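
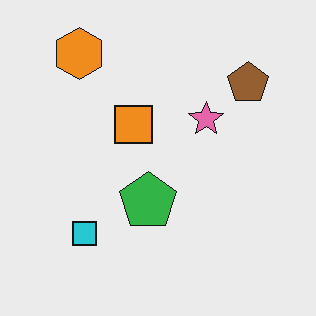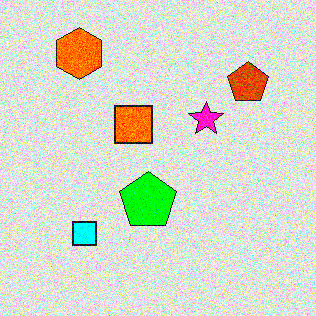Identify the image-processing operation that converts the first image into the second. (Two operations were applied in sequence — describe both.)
This is the original image degraded with visible gaussian noise, then heavily oversaturated.

Random speckle covers the whole image, including the flat background. All colors are more vivid — a global saturation change.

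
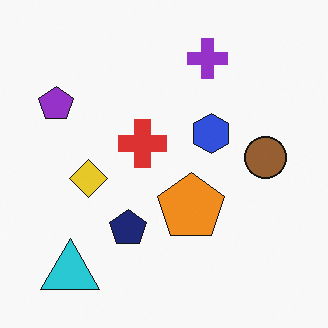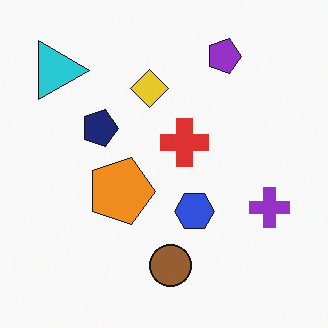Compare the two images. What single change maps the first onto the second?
The image was rotated 90° clockwise.

The cyan triangle sits in the bottom-left of the first image and the top-left of the second — consistent with a whole-image 90° clockwise rotation.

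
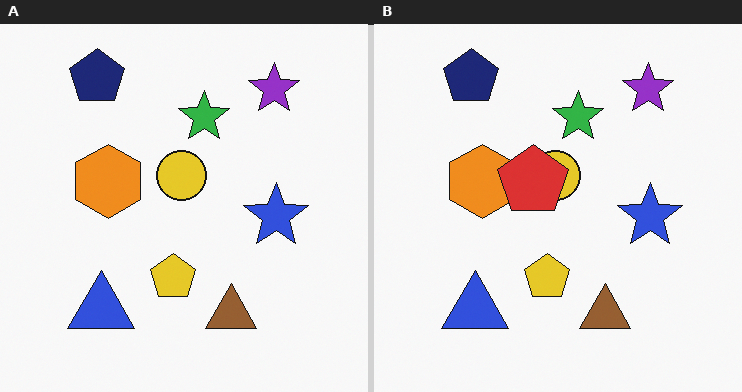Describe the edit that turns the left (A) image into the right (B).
The right (B) image is the left (A) overlaid with an additional red pentagon.

A red pentagon appears in the right (B) image that is absent from the left (A).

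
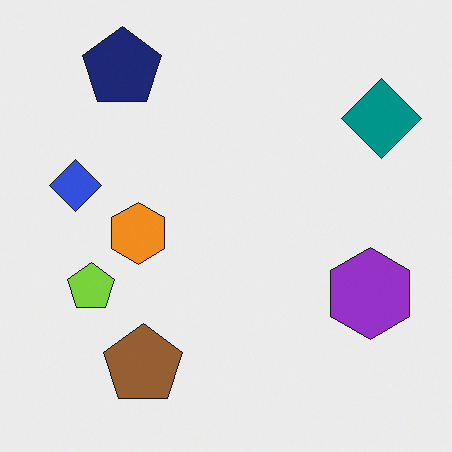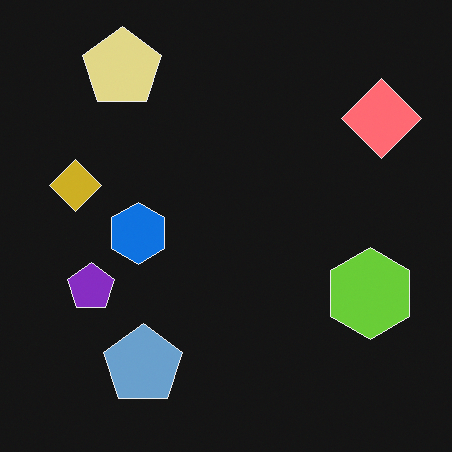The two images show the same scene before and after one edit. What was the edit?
The second image is the first color-inverted (negative).

The light background has become dark and every shape's color is its complement — a photographic negative.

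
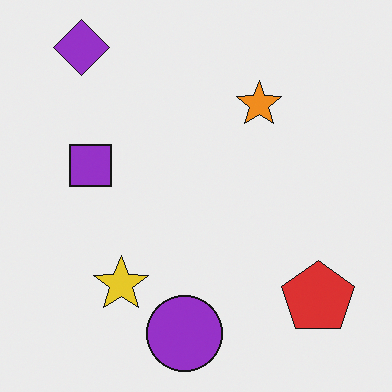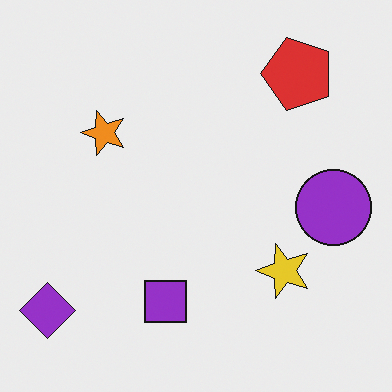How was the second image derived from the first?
It was rotated 90° counter-clockwise.

The purple diamond sits in the top-left of the first image and the bottom-left of the second — consistent with a whole-image 90° counter-clockwise rotation.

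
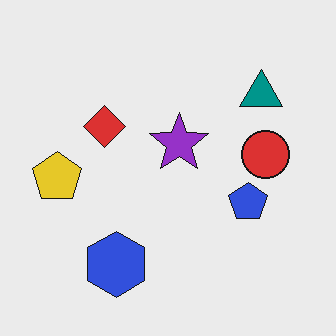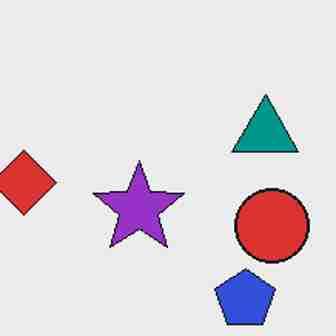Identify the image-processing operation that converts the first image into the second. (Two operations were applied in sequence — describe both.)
The transformation is: cropped to a modestly smaller region and rescaled, then heavily JPEG-compressed with obvious blocking artifacts.

The visible shapes are larger and the field of view is narrower; shapes near the original edges may be partly or wholly outside the frame — a crop-and-rescale. Blocky 8×8 compression artifacts appear around shape edges and the flat background shows ringing — characteristic JPEG degradation.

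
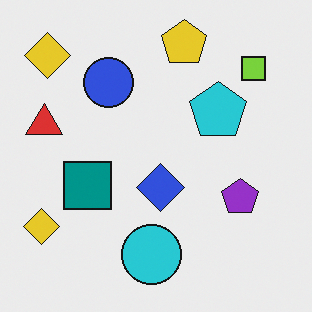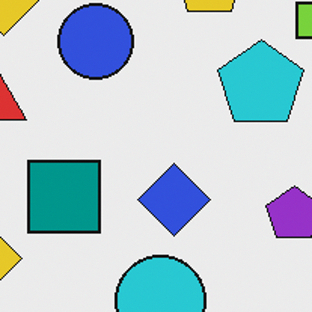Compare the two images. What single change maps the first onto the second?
Cropped to a modestly smaller region and rescaled.

The visible shapes are larger and the field of view is narrower; shapes near the original edges may be partly or wholly outside the frame — a crop-and-rescale.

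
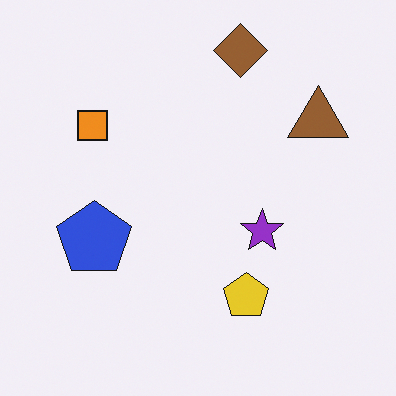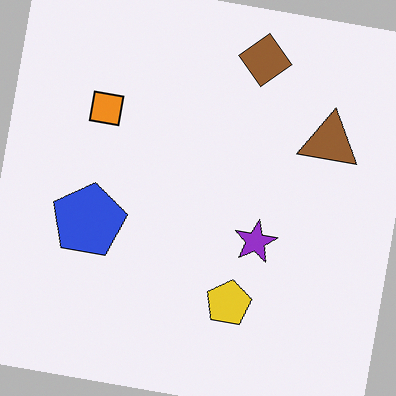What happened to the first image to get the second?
Rotated clockwise by a few degrees.

Every shape is tilted by the same angle and the image corners show triangular fill wedges — a whole-image rotation by a non-right angle.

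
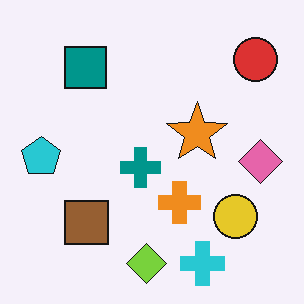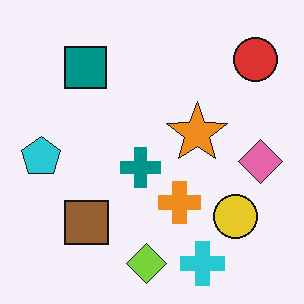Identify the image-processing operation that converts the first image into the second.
This is the original image given moderate JPEG compression.

Blocky 8×8 compression artifacts appear around shape edges and the flat background shows ringing — characteristic JPEG degradation.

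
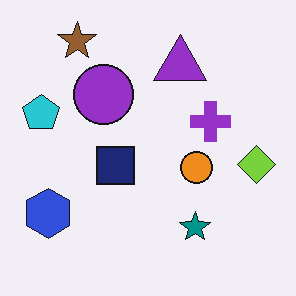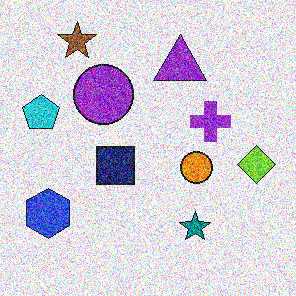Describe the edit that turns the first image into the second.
It was degraded with heavy additive noise.

Random speckle covers the whole image, including the flat background.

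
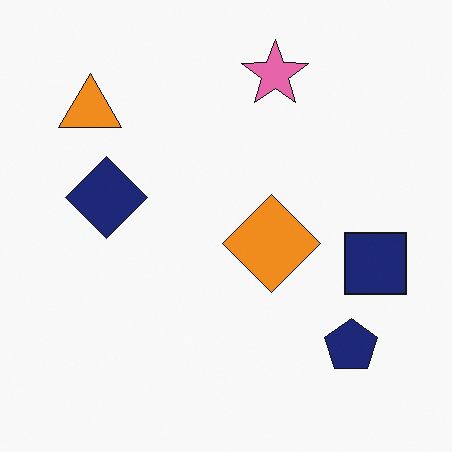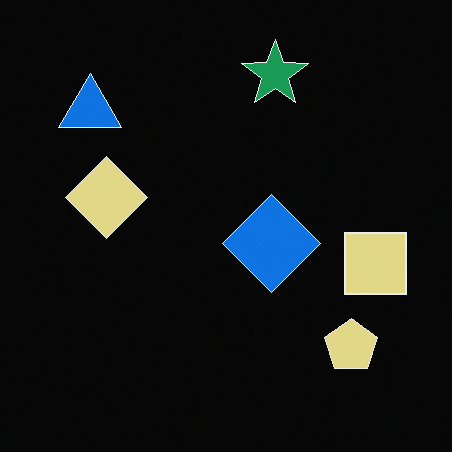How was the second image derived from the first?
This is the original image color-inverted (negative).

The light background has become dark and every shape's color is its complement — a photographic negative.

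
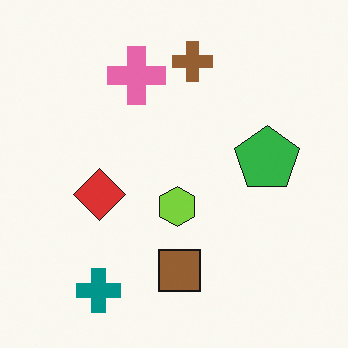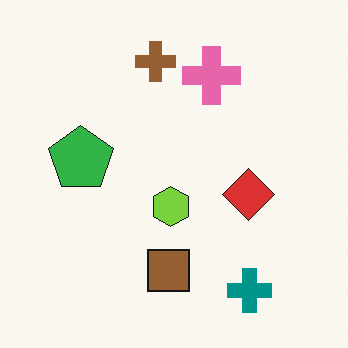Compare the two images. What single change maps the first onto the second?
Flipped horizontally (left ↔ right).

The green pentagon is in the right of the first image and the left of the second — shapes on opposite sides of the vertical midline have swapped in a mirror flip.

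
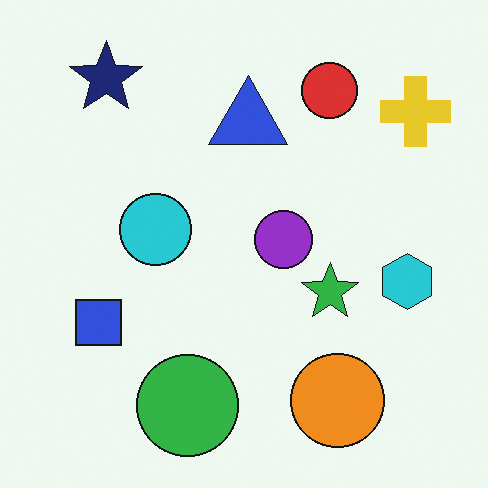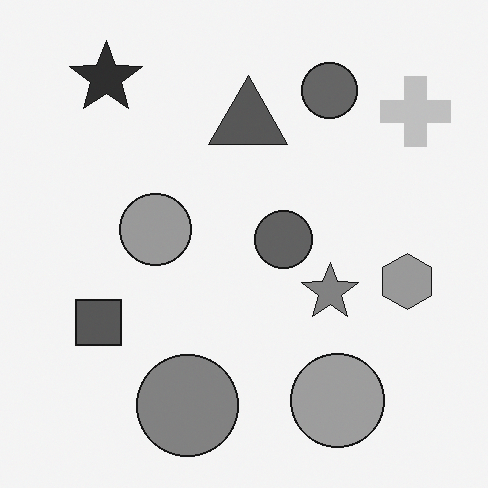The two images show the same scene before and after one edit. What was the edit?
The image was converted to grayscale.

All color is removed — every shape is now a shade of grey.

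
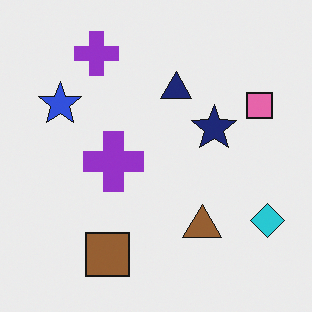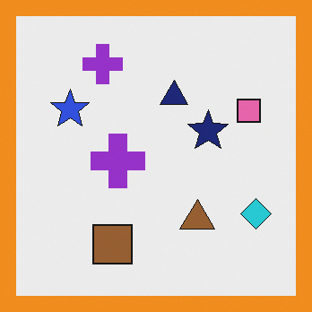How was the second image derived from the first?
It was framed with a orange border.

A solid orange frame runs around the edge of the second image, with the content slightly shrunk inside it.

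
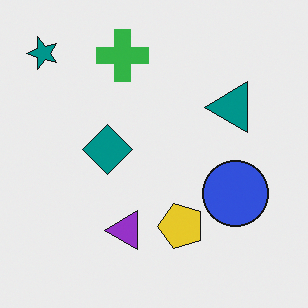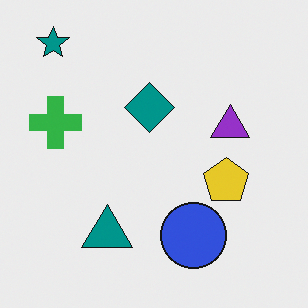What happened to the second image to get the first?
The image was transposed (reflected across the top-left ↔ bottom-right diagonal).

Shapes have swapped their row and column positions — what was in the top-right is now in the bottom-left — a diagonal reflection.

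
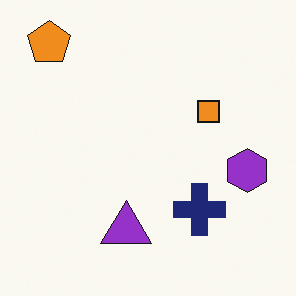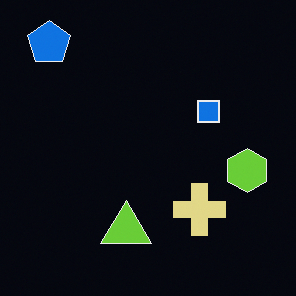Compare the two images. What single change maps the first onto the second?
The transformation is: color-inverted (negative).

The light background has become dark and every shape's color is its complement — a photographic negative.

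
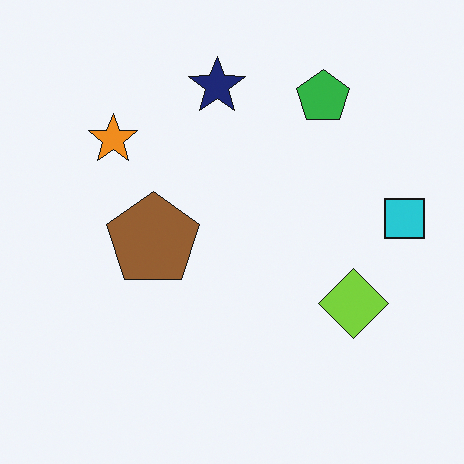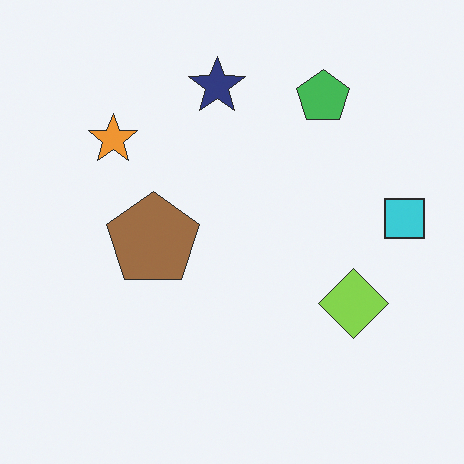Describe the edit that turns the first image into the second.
It was given slightly reduced contrast.

Tones are pushed toward mid-grey across the whole image — a global contrast change.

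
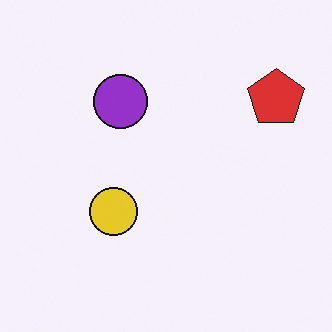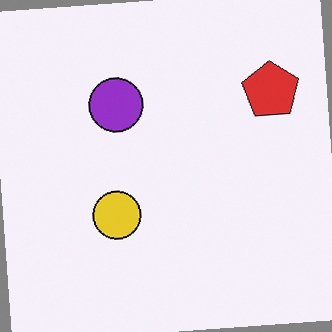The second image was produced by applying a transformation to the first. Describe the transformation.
The image was rotated counter-clockwise by a small amount.

Every shape is tilted by the same angle and the image corners show triangular fill wedges — a whole-image rotation by a non-right angle.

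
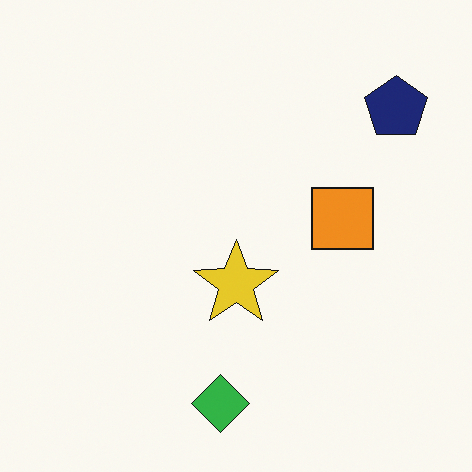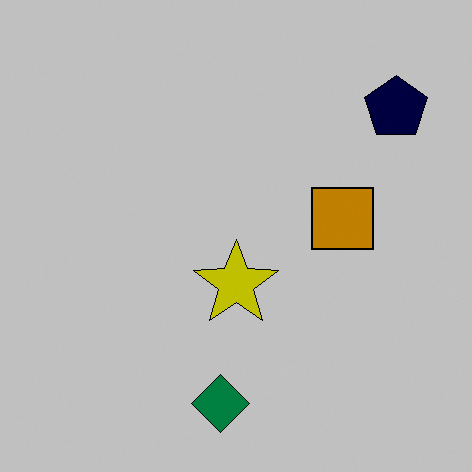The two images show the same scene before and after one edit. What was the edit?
The image was heavily posterized to just a handful of flat colors.

Each flat color has snapped to a coarser quantized level — most visibly, the near-white background has dropped to a flat grey.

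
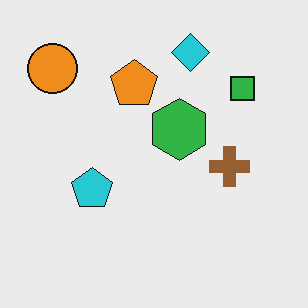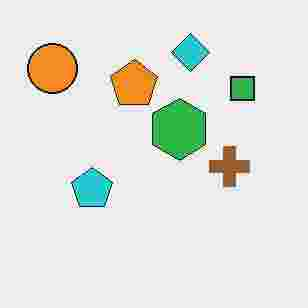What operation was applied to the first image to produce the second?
Degraded with heavy JPEG compression.

Blocky 8×8 compression artifacts appear around shape edges and the flat background shows ringing — characteristic JPEG degradation.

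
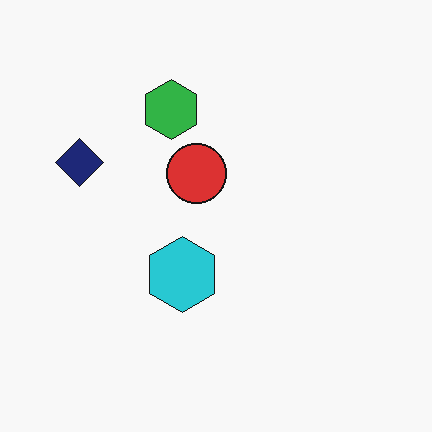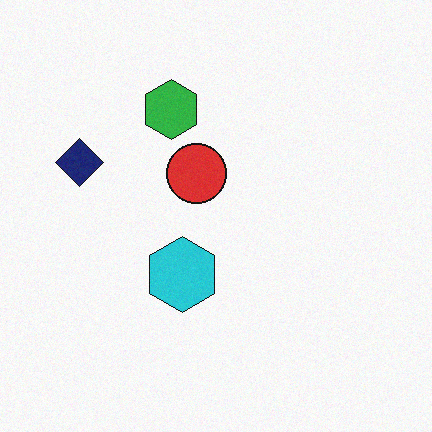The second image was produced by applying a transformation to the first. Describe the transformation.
Degraded with a light layer of grain.

Random speckle covers the whole image, including the flat background.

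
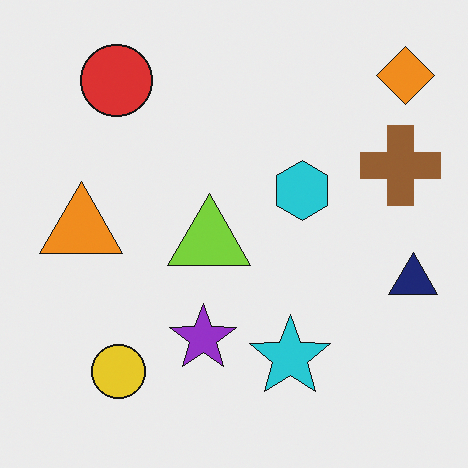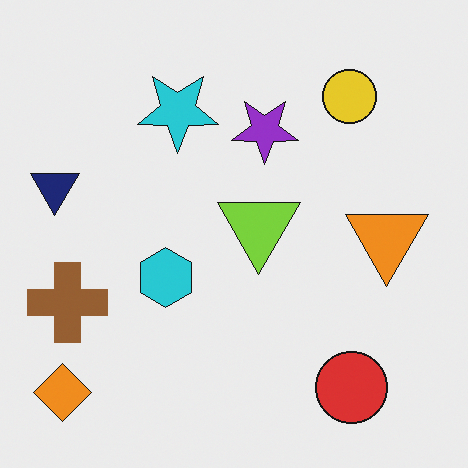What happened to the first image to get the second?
The image was rotated 180°.

The orange diamond sits in the top-right of the first image and the bottom-left of the second — consistent with a whole-image 180° rotation.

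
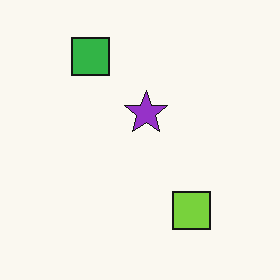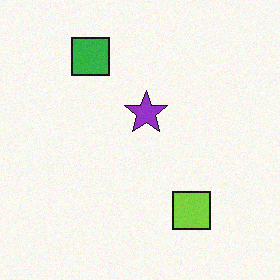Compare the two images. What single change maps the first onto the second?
The transformation is: degraded with a light layer of grain.

Random speckle covers the whole image, including the flat background.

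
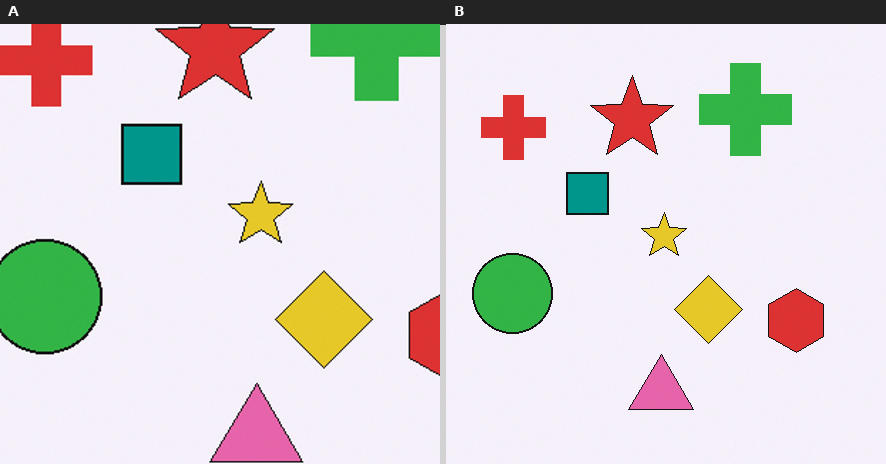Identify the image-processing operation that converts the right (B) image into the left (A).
Cropped to a modestly smaller region and rescaled.

The visible shapes are larger and the field of view is narrower; shapes near the original edges may be partly or wholly outside the frame — a crop-and-rescale.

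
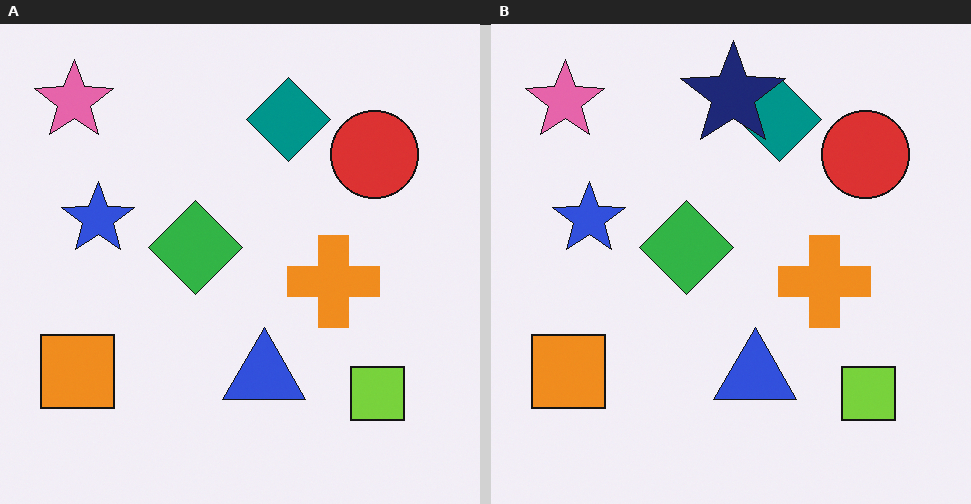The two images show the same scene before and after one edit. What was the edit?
The image was overlaid with an additional navy star.

A navy star appears in the right (B) image that is absent from the left (A).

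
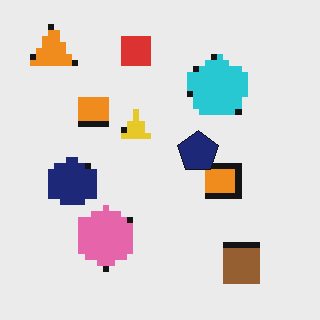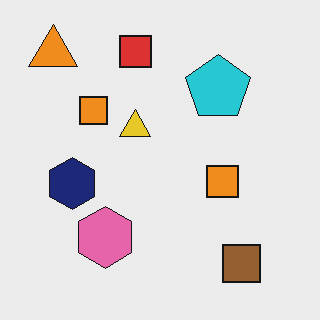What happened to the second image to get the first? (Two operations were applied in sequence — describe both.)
The first image is the second moderately pixelated, then overlaid with an additional navy pentagon.

Shapes are reduced to large square blocks; fine edges and outlines are lost — a downscale-then-upscale (mosaic) effect. A navy pentagon appears in the first image that is absent from the second.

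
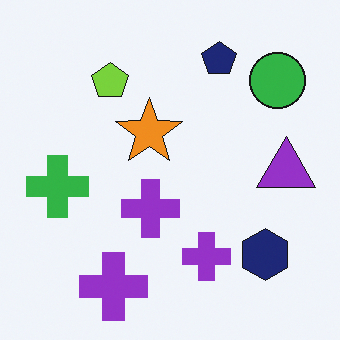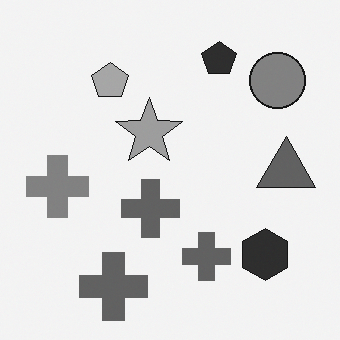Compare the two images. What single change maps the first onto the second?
The second image is the first converted to grayscale.

All color is removed — every shape is now a shade of grey.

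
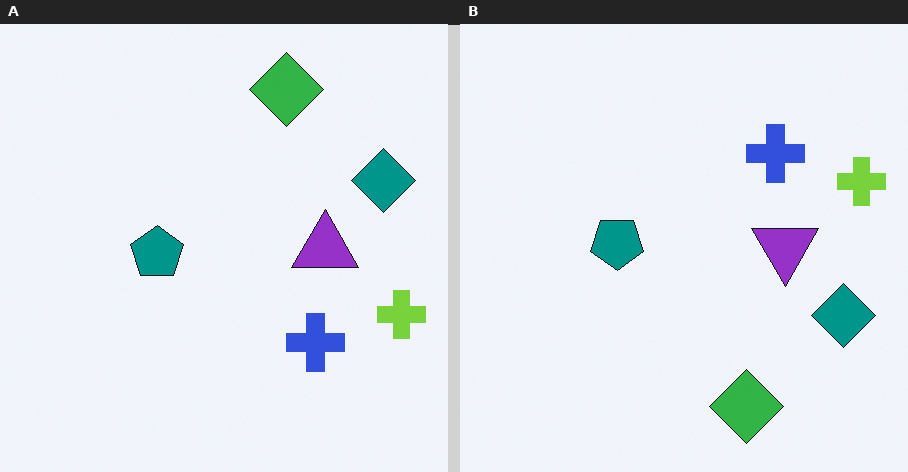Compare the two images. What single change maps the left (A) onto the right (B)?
The right (B) image is the left (A) flipped vertically (top ↔ bottom).

The green diamond is in the top of the left (A) image and the bottom of the right (B) — shapes on opposite sides of the horizontal midline have swapped in a mirror flip.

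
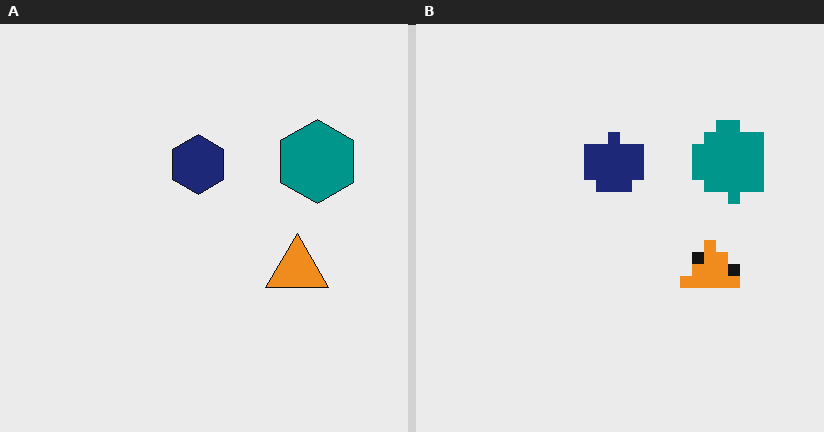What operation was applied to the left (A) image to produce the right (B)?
The right (B) image is the left (A) heavily pixelated into large blocks.

Shapes are reduced to large square blocks; fine edges and outlines are lost — a downscale-then-upscale (mosaic) effect.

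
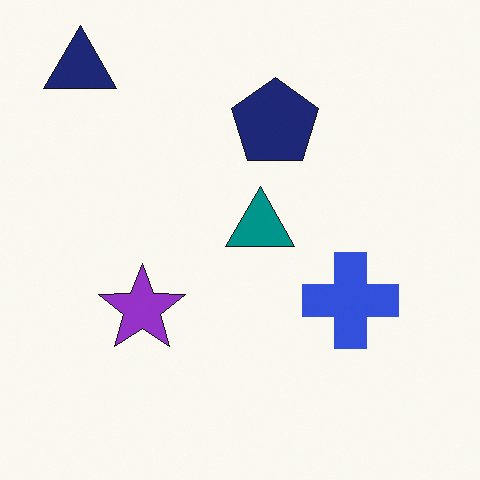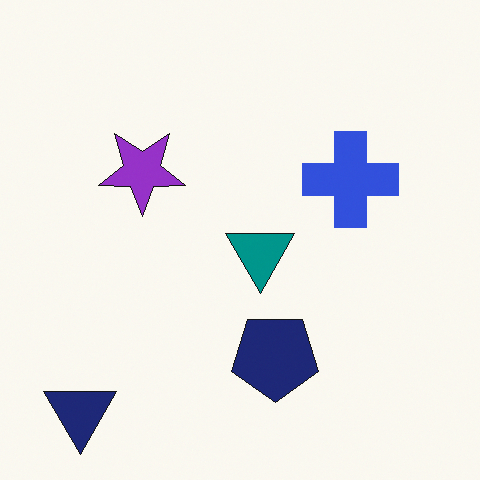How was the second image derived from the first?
The image was flipped vertically (top ↔ bottom).

The navy triangle is in the top-left of the first image and the bottom-left of the second — shapes on opposite sides of the horizontal midline have swapped in a mirror flip.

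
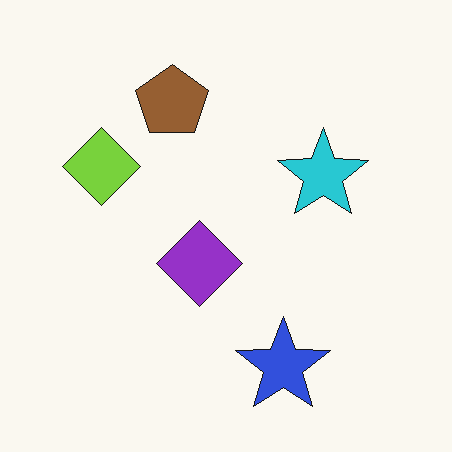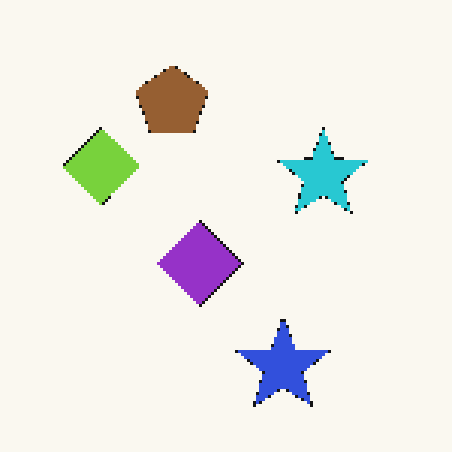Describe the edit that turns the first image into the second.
The transformation is: mildly pixelated.

Shapes are reduced to large square blocks; fine edges and outlines are lost — a downscale-then-upscale (mosaic) effect.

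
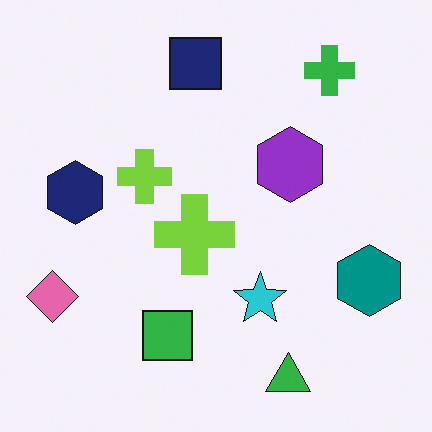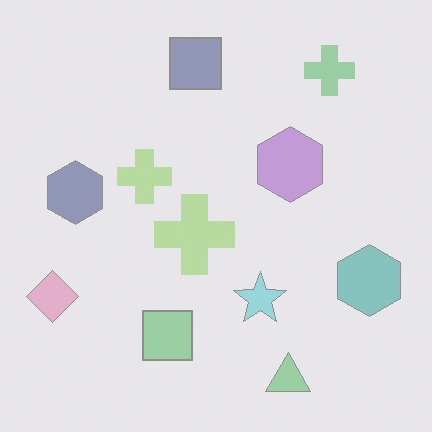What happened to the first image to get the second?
This is the original image given much lower contrast.

Tones are pushed toward mid-grey across the whole image — a global contrast change.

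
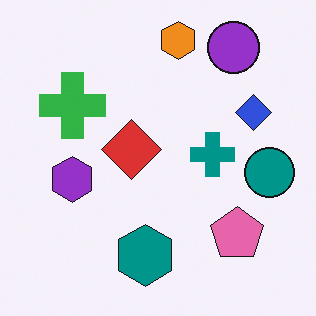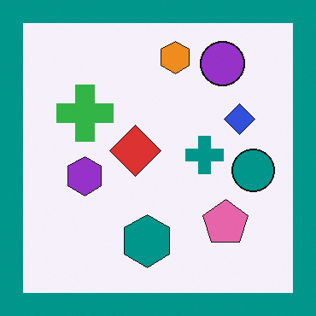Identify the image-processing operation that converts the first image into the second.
The second image is the first framed with a teal border.

A solid teal frame runs around the edge of the second image, with the content slightly shrunk inside it.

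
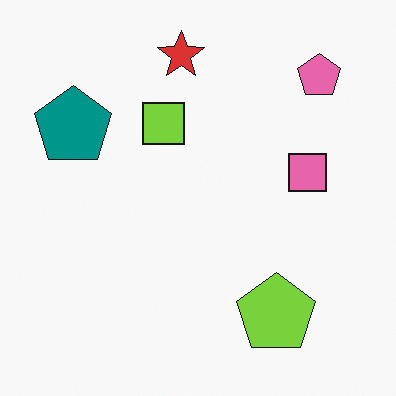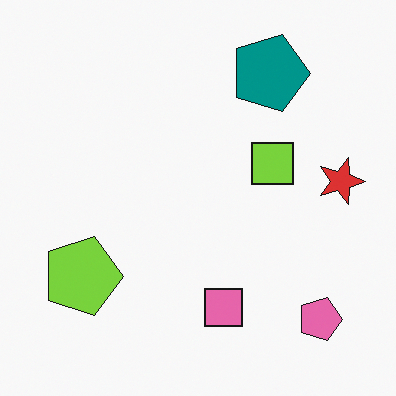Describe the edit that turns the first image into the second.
The image was rotated 90° clockwise.

The pink pentagon sits in the top-right of the first image and the bottom-right of the second — consistent with a whole-image 90° clockwise rotation.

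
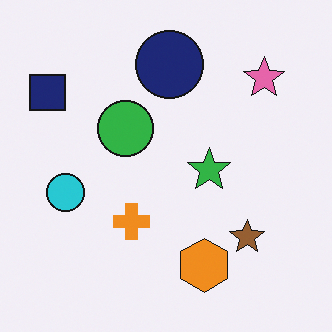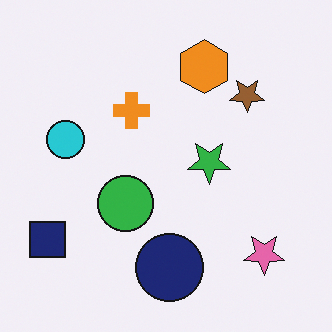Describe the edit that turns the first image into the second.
The image was flipped vertically (top ↔ bottom).

The navy circle is in the top of the first image and the bottom of the second — shapes on opposite sides of the horizontal midline have swapped in a mirror flip.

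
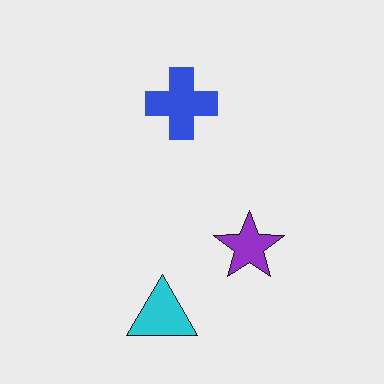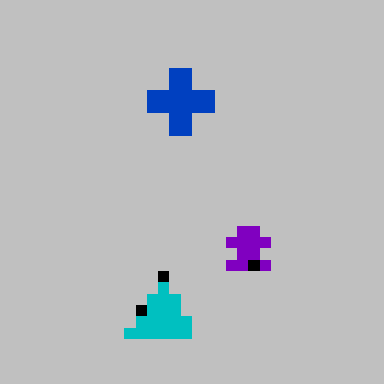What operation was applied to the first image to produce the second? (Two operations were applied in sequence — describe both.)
It was heavily posterized to just a handful of flat colors, then heavily pixelated into large blocks.

Each flat color has snapped to a coarser quantized level — most visibly, the near-white background has dropped to a flat grey. Shapes are reduced to large square blocks; fine edges and outlines are lost — a downscale-then-upscale (mosaic) effect.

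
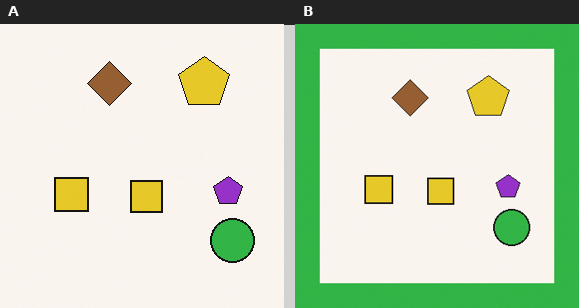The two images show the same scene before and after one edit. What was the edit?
Framed with a green border.

A solid green frame runs around the edge of the right (B) image, with the content slightly shrunk inside it.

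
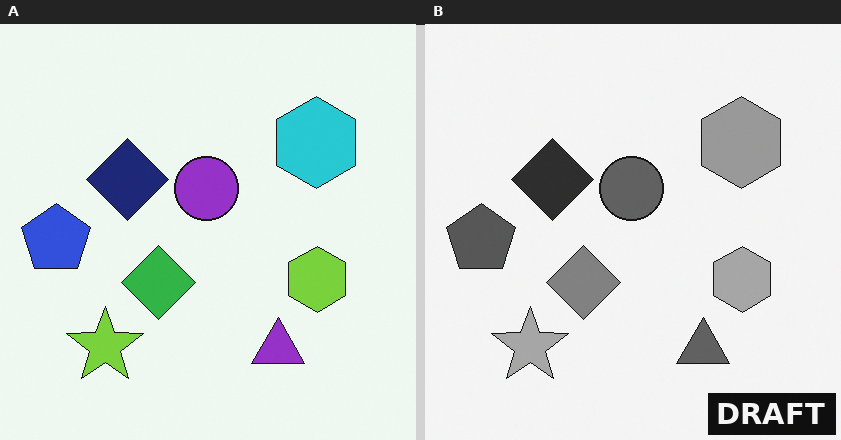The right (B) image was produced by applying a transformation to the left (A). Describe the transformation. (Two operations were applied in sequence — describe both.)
Converted to grayscale, then watermarked with the text "DRAFT" in the lower-right corner.

All color is removed — every shape is now a shade of grey. A dark label reading "DRAFT" appears in the lower-right corner.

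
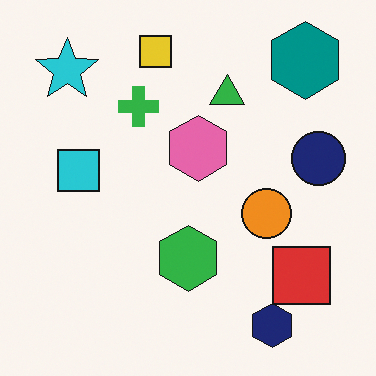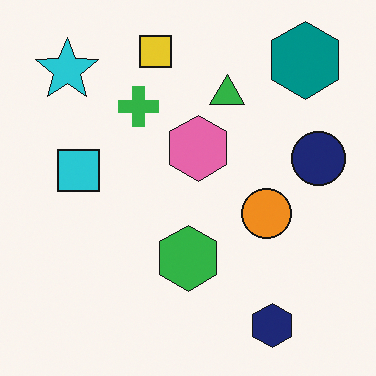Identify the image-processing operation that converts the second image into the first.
Overlaid with an additional red square.

A red square appears in the first image that is absent from the second.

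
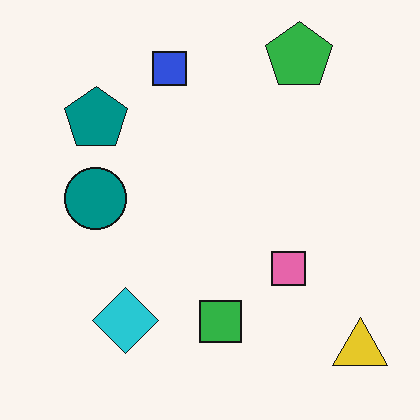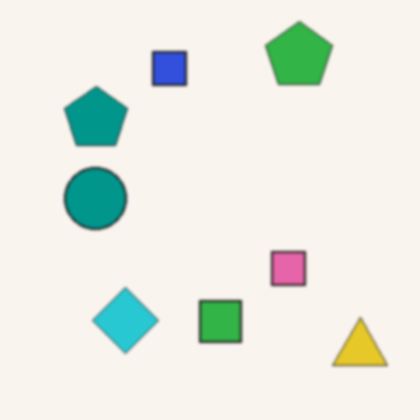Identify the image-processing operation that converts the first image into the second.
Given a subtle gaussian blur.

Shape edges and outlines are uniformly softened across the whole image.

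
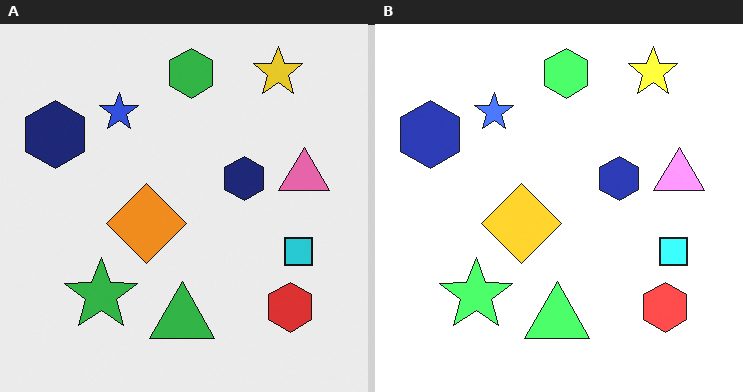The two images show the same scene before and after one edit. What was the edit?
Noticeably brightened.

Every pixel — background and shapes alike — is uniformly brightened.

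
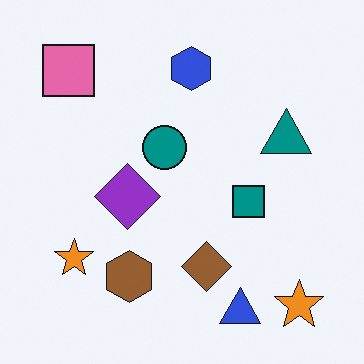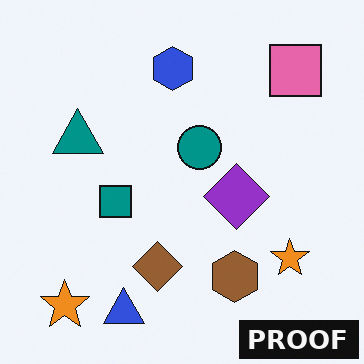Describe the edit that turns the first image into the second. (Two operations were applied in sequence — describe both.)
The transformation is: flipped horizontally (left ↔ right), then watermarked with the text "PROOF" in the lower-right corner.

The pink square is in the top-left of the first image and the top-right of the second — shapes on opposite sides of the vertical midline have swapped in a mirror flip. A dark label reading "PROOF" appears in the lower-right corner.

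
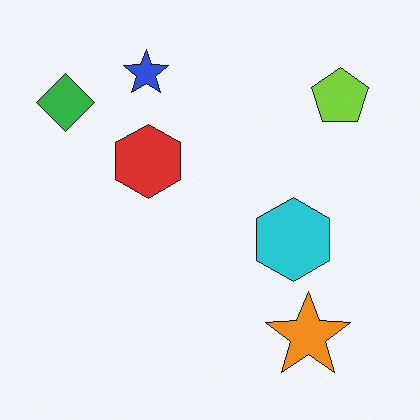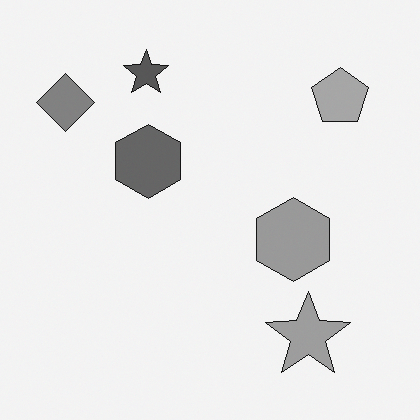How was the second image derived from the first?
It was converted to grayscale.

All color is removed — every shape is now a shade of grey.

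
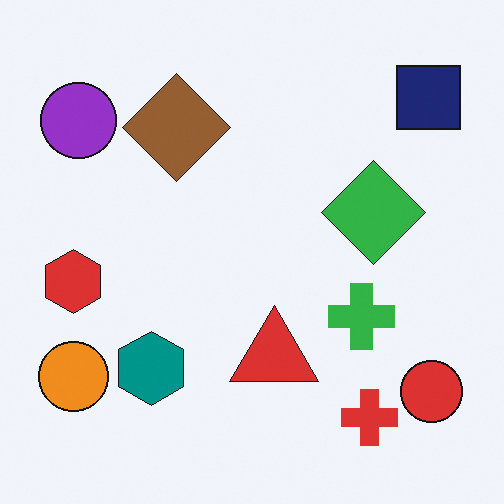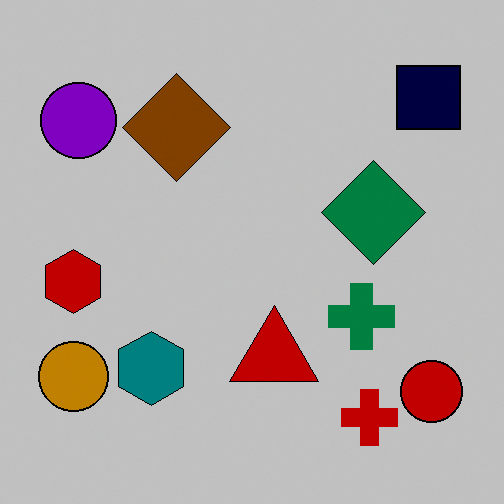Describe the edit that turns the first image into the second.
The transformation is: heavily posterized to just a handful of flat colors.

Each flat color has snapped to a coarser quantized level — most visibly, the near-white background has dropped to a flat grey.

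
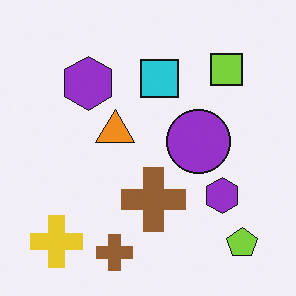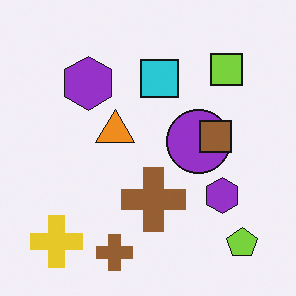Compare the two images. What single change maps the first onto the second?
Overlaid with an additional brown square.

A brown square appears in the second image that is absent from the first.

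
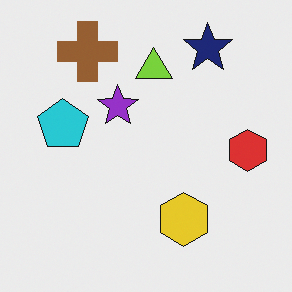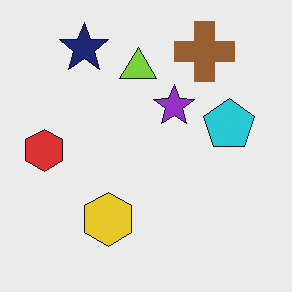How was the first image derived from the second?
The transformation is: flipped horizontally (left ↔ right).

The red hexagon is in the left of the second image and the right of the first — shapes on opposite sides of the vertical midline have swapped in a mirror flip.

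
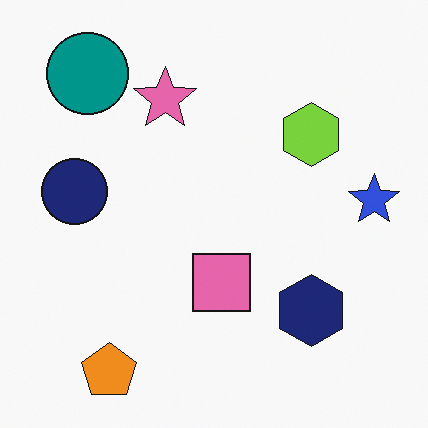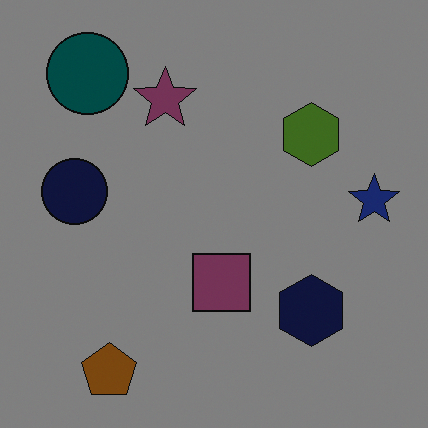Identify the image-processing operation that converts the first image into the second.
The second image is the first substantially darkened.

Every pixel — background and shapes alike — is uniformly darkened.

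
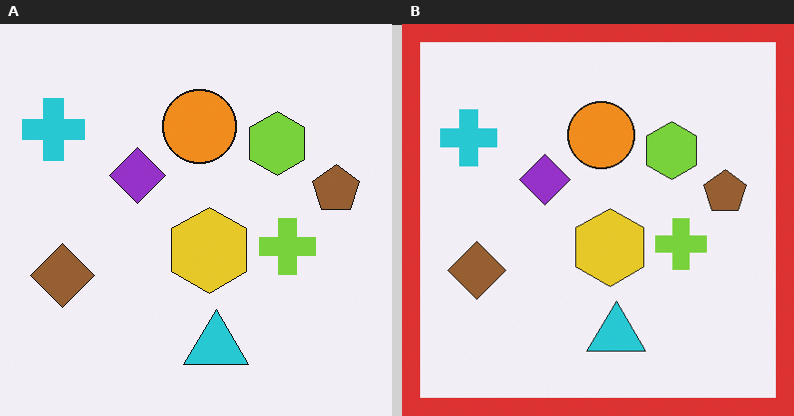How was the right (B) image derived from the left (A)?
The image was framed with a red border.

A solid red frame runs around the edge of the right (B) image, with the content slightly shrunk inside it.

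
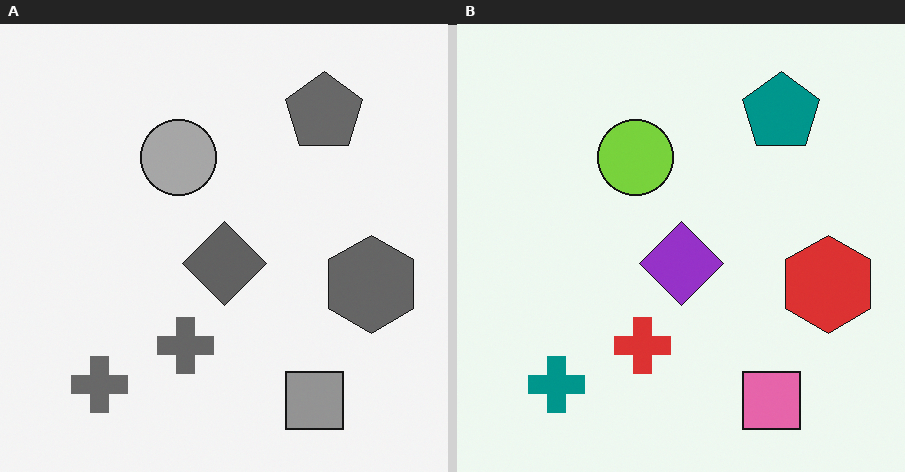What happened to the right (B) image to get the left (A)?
Converted to grayscale.

All color is removed — every shape is now a shade of grey.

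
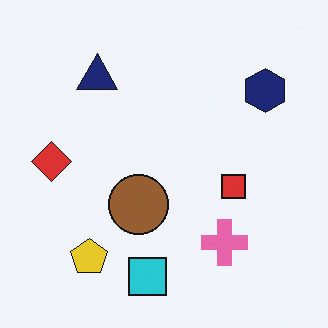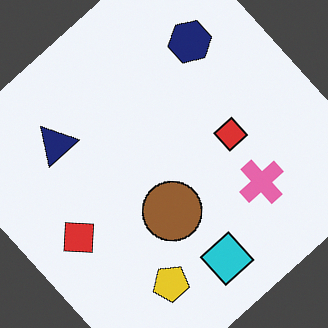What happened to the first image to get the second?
Rotated counter-clockwise by a large amount — several tens of degrees.

Every shape is tilted by the same angle and the image corners show triangular fill wedges — a whole-image rotation by a non-right angle.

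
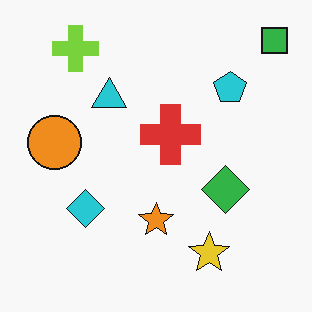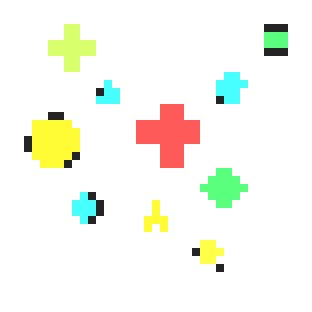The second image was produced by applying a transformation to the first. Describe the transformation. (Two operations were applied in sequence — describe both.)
It was moderately pixelated, then brightened a lot.

Shapes are reduced to large square blocks; fine edges and outlines are lost — a downscale-then-upscale (mosaic) effect. Every pixel — background and shapes alike — is uniformly brightened.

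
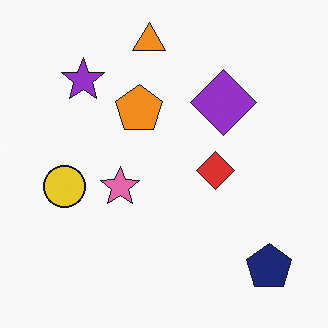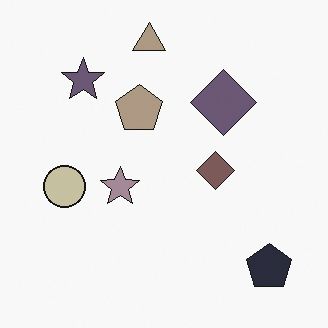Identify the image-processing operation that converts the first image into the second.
It was made much more muted (saturation change).

All colors are more muted and greyish — a global saturation change.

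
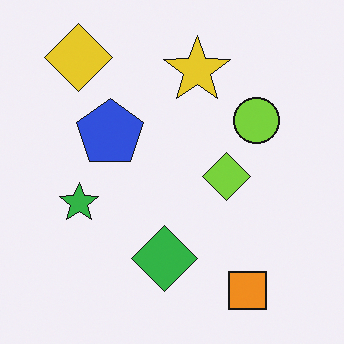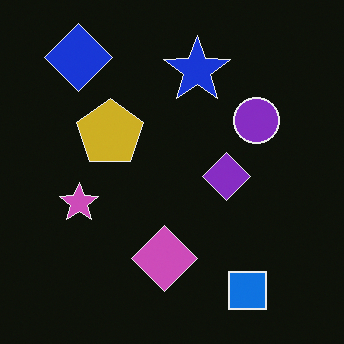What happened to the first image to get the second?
Color-inverted (negative).

The light background has become dark and every shape's color is its complement — a photographic negative.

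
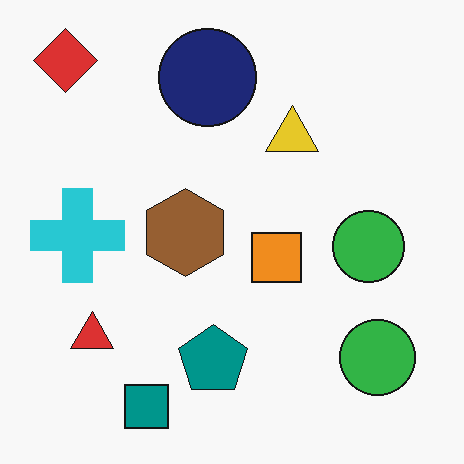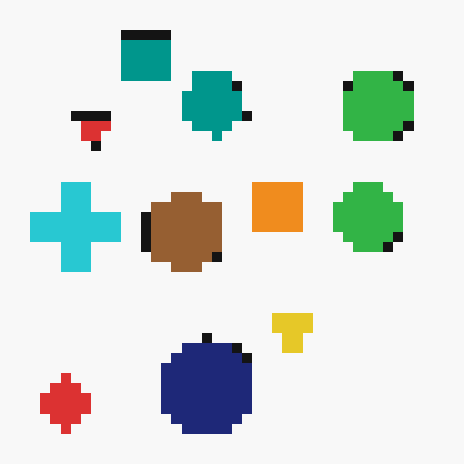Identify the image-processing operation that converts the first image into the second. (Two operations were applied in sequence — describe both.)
The image was flipped vertically (top ↔ bottom), then heavily pixelated into large blocks.

The teal square is in the bottom-left of the first image and the top-left of the second — shapes on opposite sides of the horizontal midline have swapped in a mirror flip. Shapes are reduced to large square blocks; fine edges and outlines are lost — a downscale-then-upscale (mosaic) effect.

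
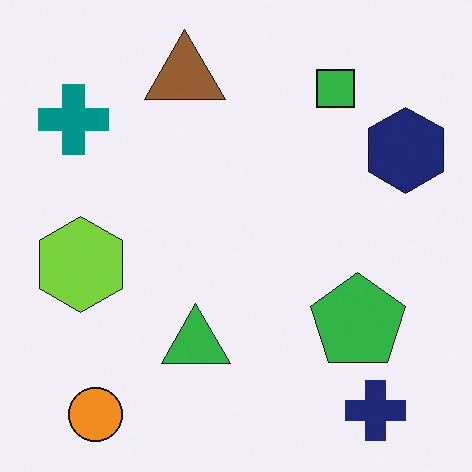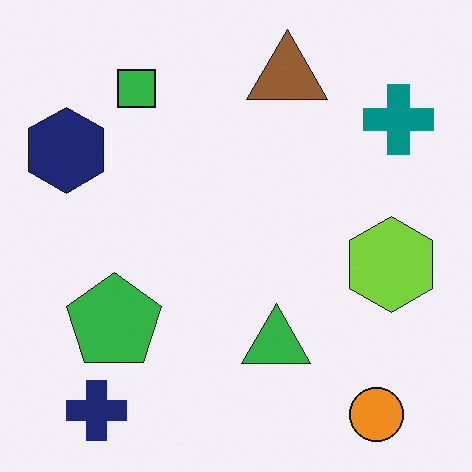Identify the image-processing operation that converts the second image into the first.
Flipped horizontally (left ↔ right).

The navy hexagon is in the top-left of the second image and the top-right of the first — shapes on opposite sides of the vertical midline have swapped in a mirror flip.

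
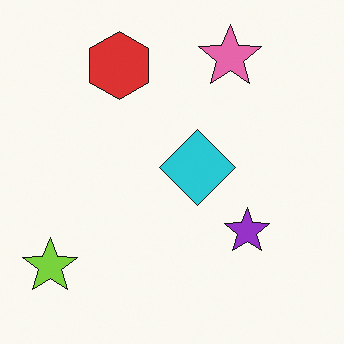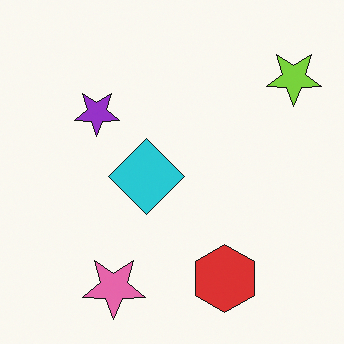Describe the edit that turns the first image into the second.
It was rotated 180°.

The lime star sits in the bottom-left of the first image and the top-right of the second — consistent with a whole-image 180° rotation.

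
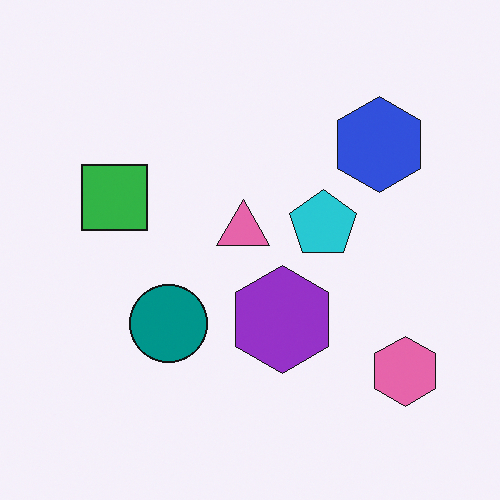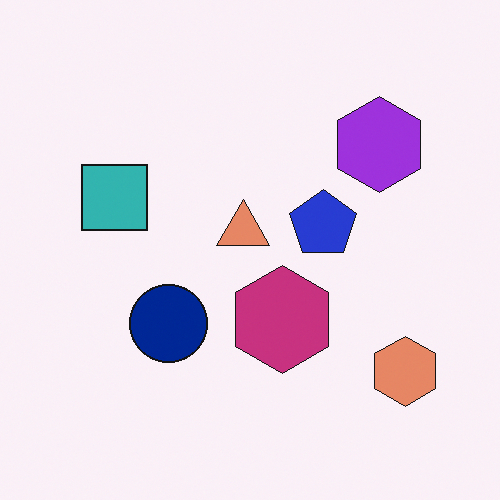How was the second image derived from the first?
The image was hue-shifted by a small amount.

Every shape's color has rotated by the same amount around the hue wheel — a uniform hue shift.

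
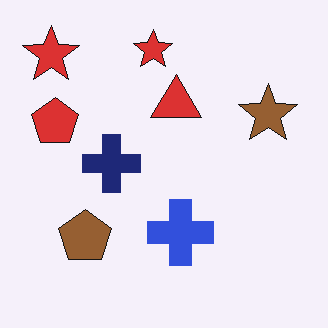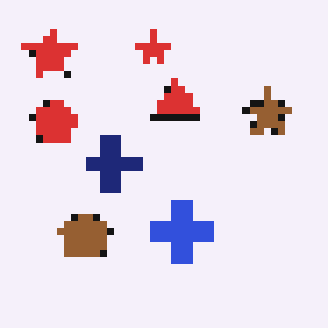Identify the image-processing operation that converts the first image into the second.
Moderately pixelated.

Shapes are reduced to large square blocks; fine edges and outlines are lost — a downscale-then-upscale (mosaic) effect.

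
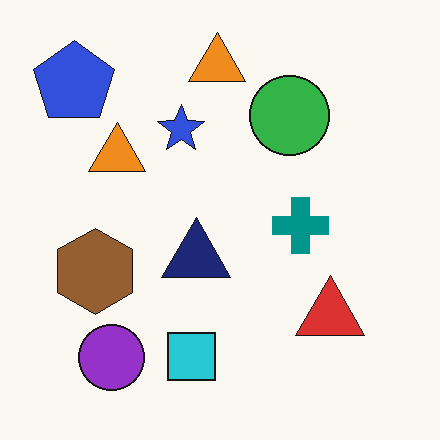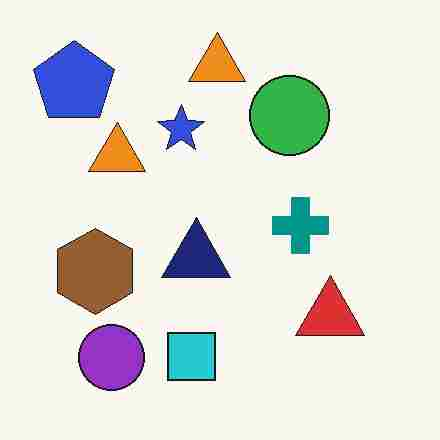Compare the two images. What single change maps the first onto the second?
It was heavily JPEG-compressed with obvious blocking artifacts.

Blocky 8×8 compression artifacts appear around shape edges and the flat background shows ringing — characteristic JPEG degradation.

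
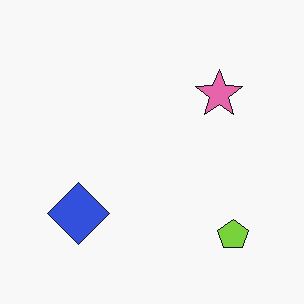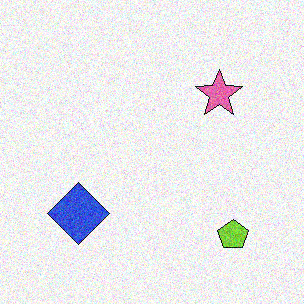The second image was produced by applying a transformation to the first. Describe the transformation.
It was degraded with moderate additive noise.

Random speckle covers the whole image, including the flat background.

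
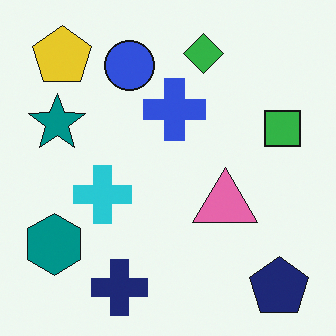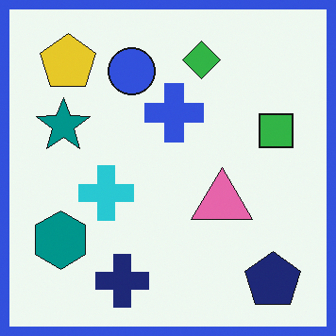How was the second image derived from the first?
This is the original image framed with a blue border.

A solid blue frame runs around the edge of the second image, with the content slightly shrunk inside it.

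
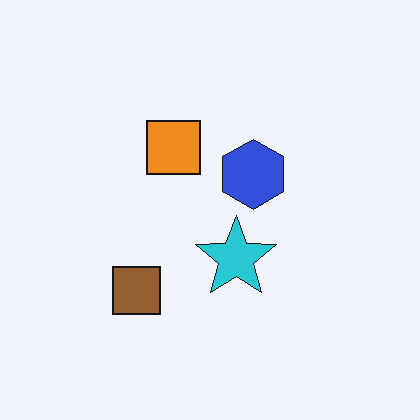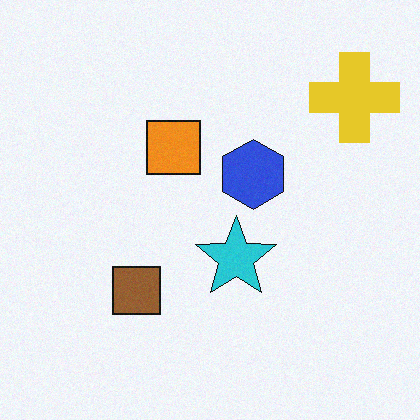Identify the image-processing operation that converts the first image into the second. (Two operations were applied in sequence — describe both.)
The second image is the first degraded with subtle gaussian noise, then overlaid with an additional yellow cross.

Random speckle covers the whole image, including the flat background. A yellow cross appears in the second image that is absent from the first.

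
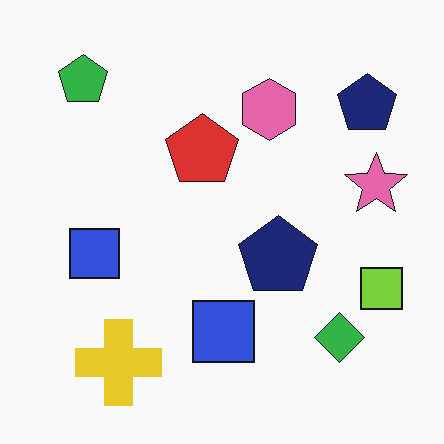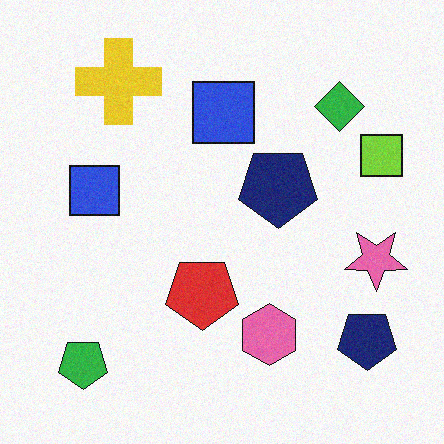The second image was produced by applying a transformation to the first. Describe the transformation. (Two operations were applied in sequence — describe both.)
The transformation is: flipped vertically (top ↔ bottom), then degraded with subtle gaussian noise.

The green pentagon is in the top-left of the first image and the bottom-left of the second — shapes on opposite sides of the horizontal midline have swapped in a mirror flip. Random speckle covers the whole image, including the flat background.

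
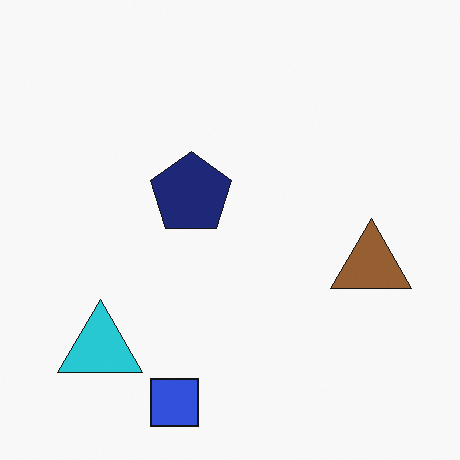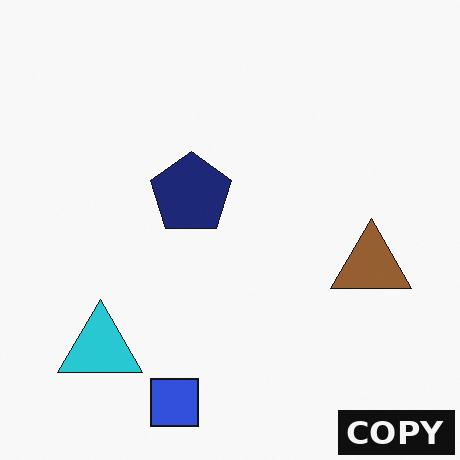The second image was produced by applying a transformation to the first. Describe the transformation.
The second image is the first watermarked with the text "COPY" in the lower-right corner.

A dark label reading "COPY" appears in the lower-right corner.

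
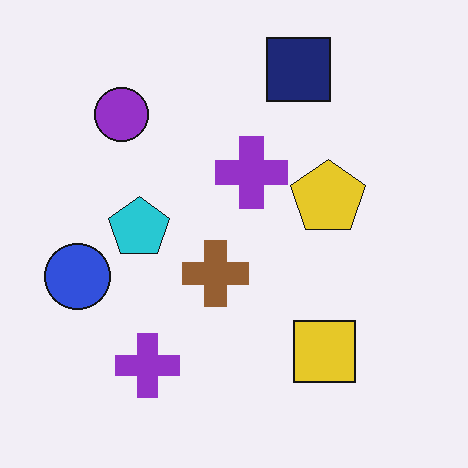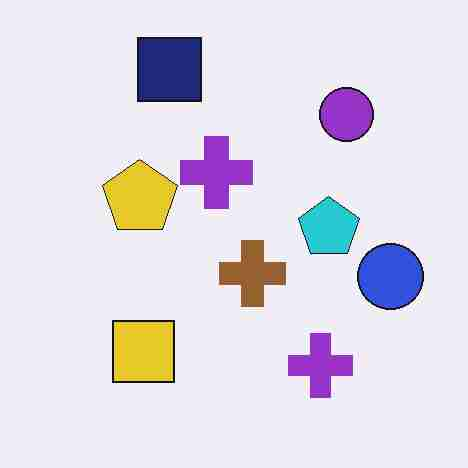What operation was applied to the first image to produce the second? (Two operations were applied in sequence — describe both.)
The image was flipped horizontally (left ↔ right), then degraded with heavy JPEG compression.

The blue circle is in the left of the first image and the right of the second — shapes on opposite sides of the vertical midline have swapped in a mirror flip. Blocky 8×8 compression artifacts appear around shape edges and the flat background shows ringing — characteristic JPEG degradation.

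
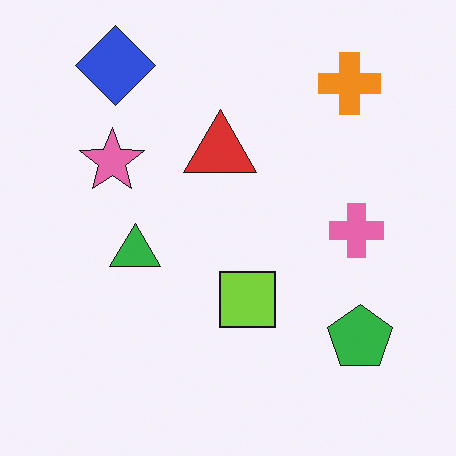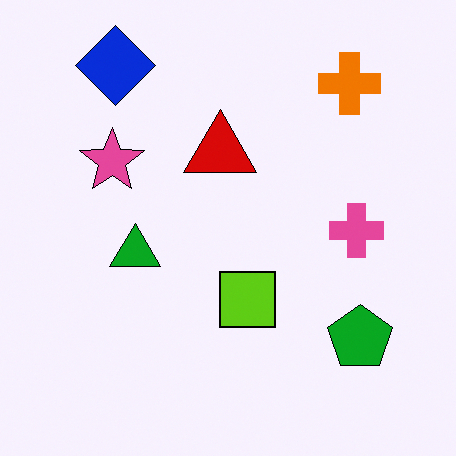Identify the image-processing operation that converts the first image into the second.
This is the original image given slightly increased contrast.

Tones are pushed away from mid-grey across the whole image — a global contrast change.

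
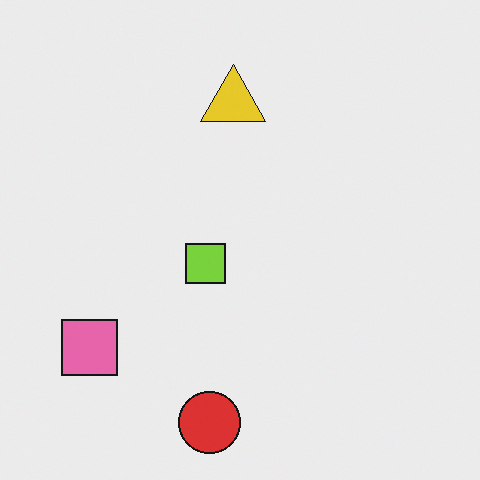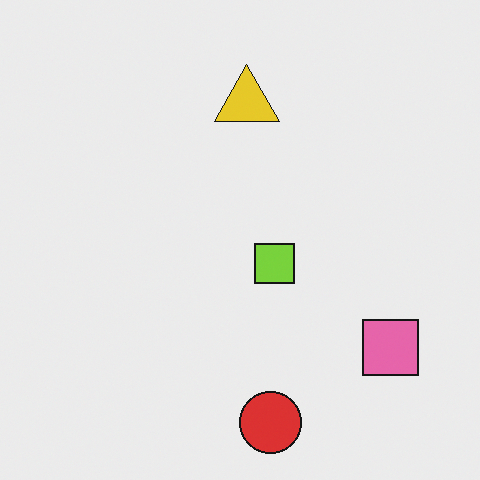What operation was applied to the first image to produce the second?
The image was flipped horizontally (left ↔ right).

The pink square is in the bottom-left of the first image and the bottom-right of the second — shapes on opposite sides of the vertical midline have swapped in a mirror flip.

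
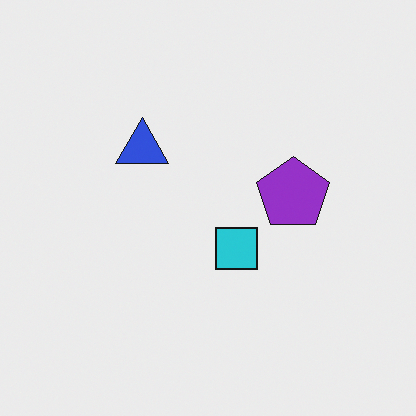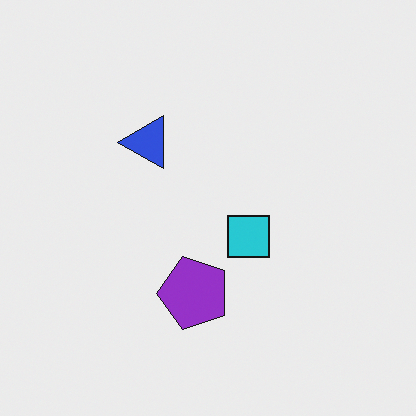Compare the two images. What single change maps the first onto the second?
This is the original image transposed (reflected across the top-left ↔ bottom-right diagonal).

Shapes have swapped their row and column positions — what was in the top-right is now in the bottom-left — a diagonal reflection.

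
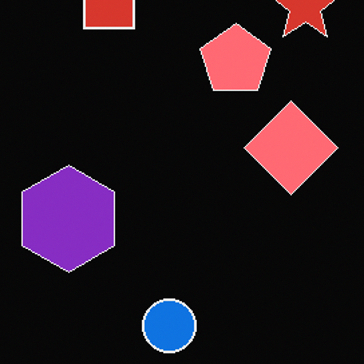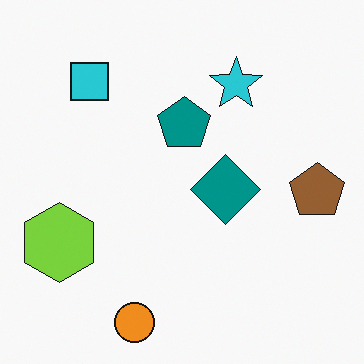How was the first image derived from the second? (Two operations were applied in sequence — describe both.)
The image was cropped slightly and scaled back up, then color-inverted (negative).

The visible shapes are larger and the field of view is narrower; shapes near the original edges may be partly or wholly outside the frame — a crop-and-rescale. The light background has become dark and every shape's color is its complement — a photographic negative.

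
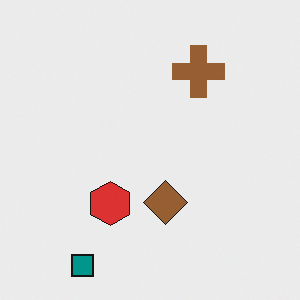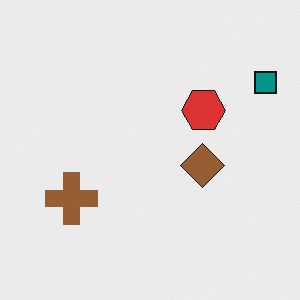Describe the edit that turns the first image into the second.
The image was transposed (reflected across the top-left ↔ bottom-right diagonal).

Shapes have swapped their row and column positions — what was in the top-right is now in the bottom-left — a diagonal reflection.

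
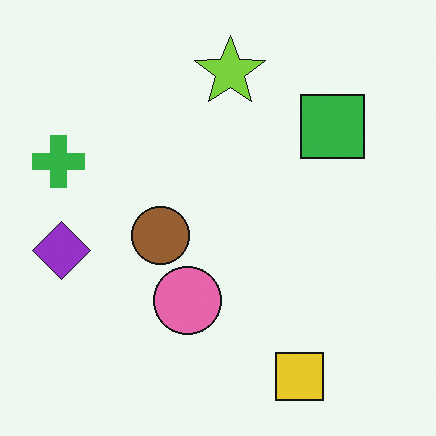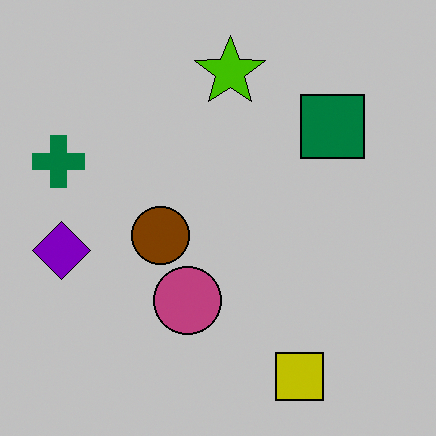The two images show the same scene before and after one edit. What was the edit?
The image was heavily posterized to just a handful of flat colors.

Each flat color has snapped to a coarser quantized level — most visibly, the near-white background has dropped to a flat grey.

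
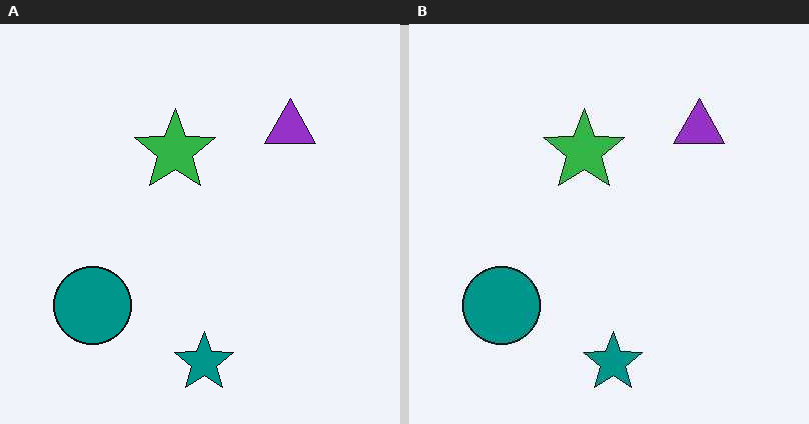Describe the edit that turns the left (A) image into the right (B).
It was given moderate JPEG compression.

Blocky 8×8 compression artifacts appear around shape edges and the flat background shows ringing — characteristic JPEG degradation.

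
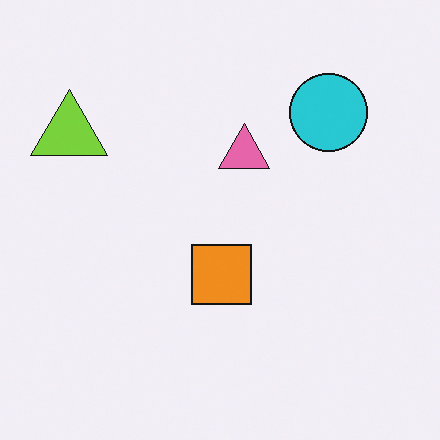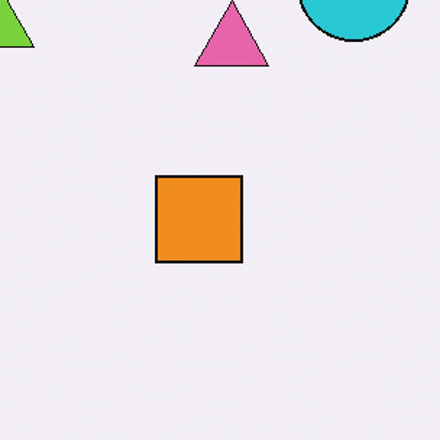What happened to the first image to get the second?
Cropped to a modestly smaller region and rescaled.

The visible shapes are larger and the field of view is narrower; shapes near the original edges may be partly or wholly outside the frame — a crop-and-rescale.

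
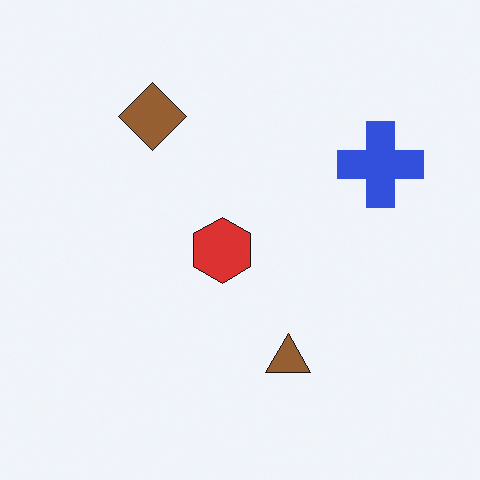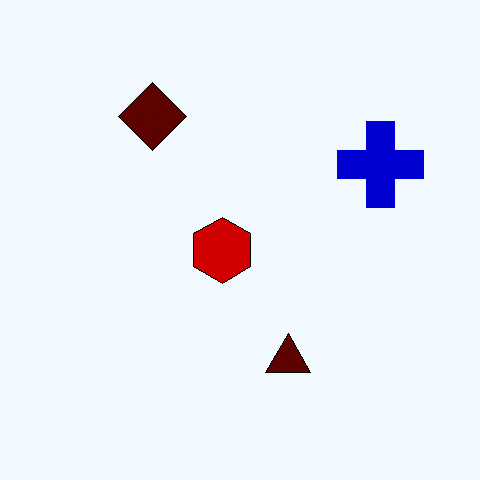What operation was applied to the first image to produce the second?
The image was boosted in contrast.

Tones are pushed away from mid-grey across the whole image — a global contrast change.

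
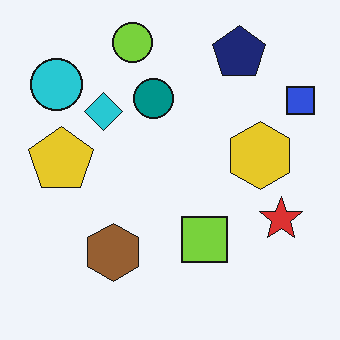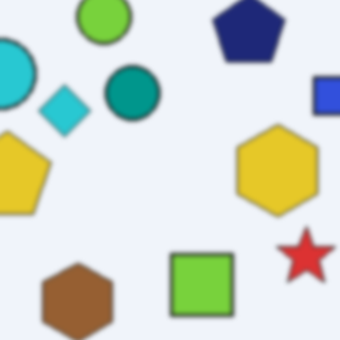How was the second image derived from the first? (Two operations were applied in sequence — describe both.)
The transformation is: lightly blurred, then cropped slightly and scaled back up.

Shape edges and outlines are uniformly softened across the whole image. The visible shapes are larger and the field of view is narrower; shapes near the original edges may be partly or wholly outside the frame — a crop-and-rescale.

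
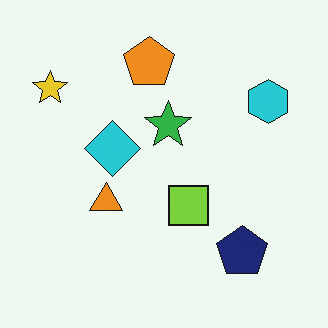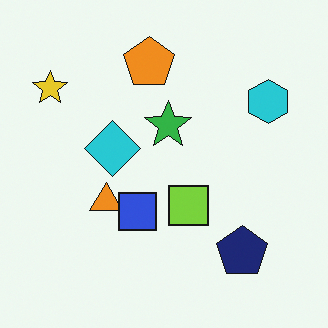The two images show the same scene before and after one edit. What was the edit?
Overlaid with an additional blue square.

A blue square appears in the second image that is absent from the first.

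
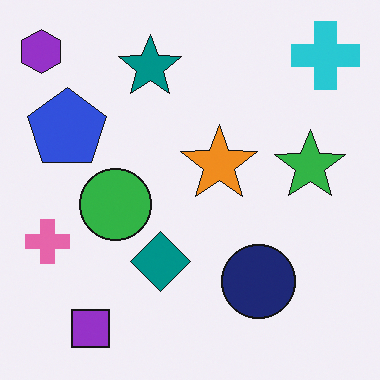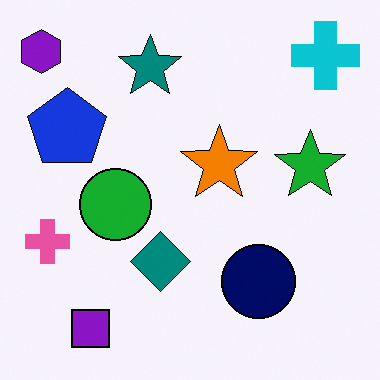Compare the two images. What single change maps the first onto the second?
The image was given slightly increased contrast.

Tones are pushed away from mid-grey across the whole image — a global contrast change.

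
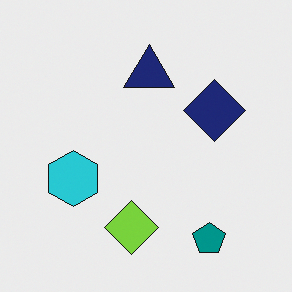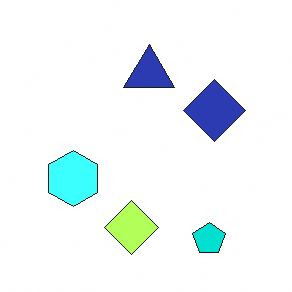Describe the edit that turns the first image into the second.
The image was substantially brightened.

Every pixel — background and shapes alike — is uniformly brightened.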